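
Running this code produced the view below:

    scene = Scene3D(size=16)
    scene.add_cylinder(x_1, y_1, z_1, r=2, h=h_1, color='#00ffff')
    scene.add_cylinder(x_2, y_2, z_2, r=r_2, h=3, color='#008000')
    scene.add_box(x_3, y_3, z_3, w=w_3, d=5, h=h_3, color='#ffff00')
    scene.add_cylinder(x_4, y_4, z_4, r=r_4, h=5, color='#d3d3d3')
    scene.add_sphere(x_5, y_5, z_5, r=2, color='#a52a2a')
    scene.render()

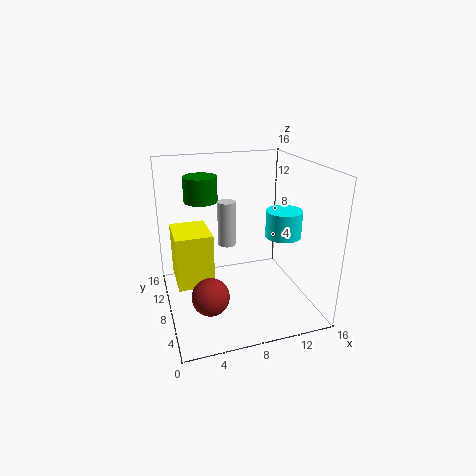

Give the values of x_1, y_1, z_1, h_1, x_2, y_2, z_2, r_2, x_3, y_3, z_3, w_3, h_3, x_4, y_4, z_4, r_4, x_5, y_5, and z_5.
x_1 = 13; y_1 = 7; z_1 = 8; h_1 = 3; x_2 = 5; y_2 = 13; z_2 = 11; r_2 = 2; x_3 = 1; y_3 = 7; z_3 = 3; w_3 = 4; h_3 = 6; x_4 = 7; y_4 = 9; z_4 = 7; r_4 = 1; x_5 = 4; y_5 = 5; z_5 = 3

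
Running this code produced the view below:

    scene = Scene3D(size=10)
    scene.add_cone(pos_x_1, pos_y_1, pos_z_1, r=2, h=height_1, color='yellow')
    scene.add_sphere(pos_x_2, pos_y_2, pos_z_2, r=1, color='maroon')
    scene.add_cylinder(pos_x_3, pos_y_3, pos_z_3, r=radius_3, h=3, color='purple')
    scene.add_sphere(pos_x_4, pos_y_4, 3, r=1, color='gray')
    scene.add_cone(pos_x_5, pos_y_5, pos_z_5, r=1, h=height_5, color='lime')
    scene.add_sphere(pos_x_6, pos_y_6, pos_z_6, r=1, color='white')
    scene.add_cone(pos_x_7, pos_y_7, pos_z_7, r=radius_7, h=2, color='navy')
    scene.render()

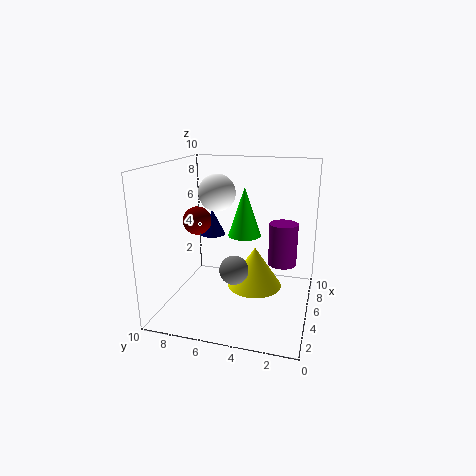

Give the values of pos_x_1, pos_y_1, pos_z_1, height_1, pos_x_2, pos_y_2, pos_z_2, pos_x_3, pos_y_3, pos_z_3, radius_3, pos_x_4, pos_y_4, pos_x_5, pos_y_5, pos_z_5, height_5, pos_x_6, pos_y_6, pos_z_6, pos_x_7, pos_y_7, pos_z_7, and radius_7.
pos_x_1 = 6, pos_y_1 = 4, pos_z_1 = 1, height_1 = 3, pos_x_2 = 5, pos_y_2 = 8, pos_z_2 = 6, pos_x_3 = 6, pos_y_3 = 2, pos_z_3 = 3, radius_3 = 1, pos_x_4 = 4, pos_y_4 = 5, pos_x_5 = 3, pos_y_5 = 4, pos_z_5 = 6, height_5 = 3, pos_x_6 = 1, pos_y_6 = 5, pos_z_6 = 9, pos_x_7 = 8, pos_y_7 = 8, pos_z_7 = 4, radius_7 = 1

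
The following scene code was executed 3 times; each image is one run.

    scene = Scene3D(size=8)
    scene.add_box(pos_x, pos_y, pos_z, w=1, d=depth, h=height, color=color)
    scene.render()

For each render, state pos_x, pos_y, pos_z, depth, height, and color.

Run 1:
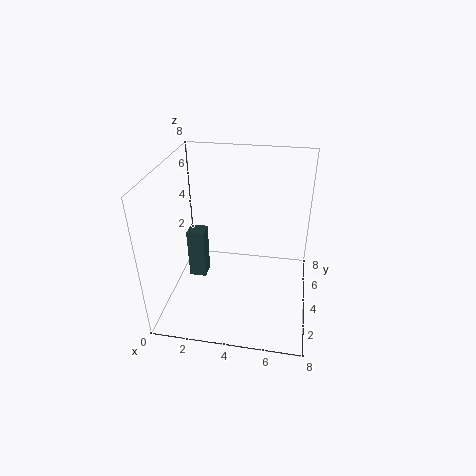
pos_x = 1
pos_y = 4
pos_z = 1
depth = 1
height = 3
color = 'darkslategray'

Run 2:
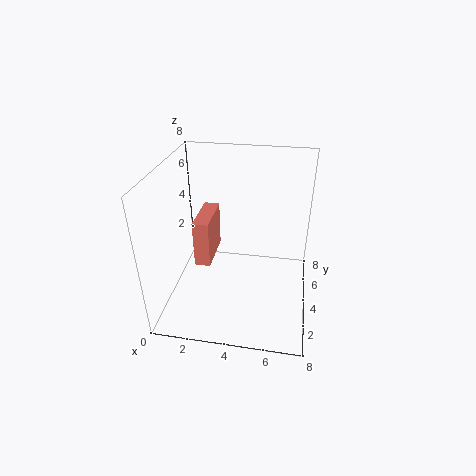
pos_x = 1
pos_y = 5
pos_z = 1
depth = 3
height = 3
color = 'salmon'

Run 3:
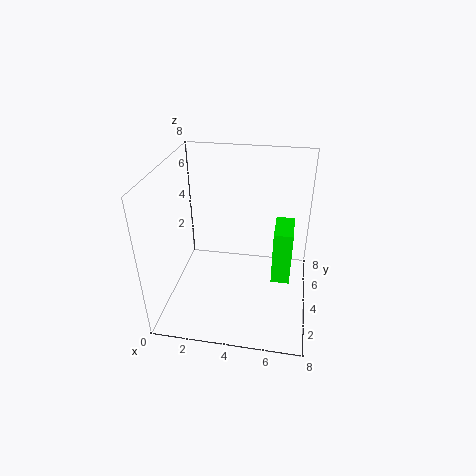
pos_x = 6
pos_y = 3
pos_z = 2
depth = 2
height = 3
color = 'lime'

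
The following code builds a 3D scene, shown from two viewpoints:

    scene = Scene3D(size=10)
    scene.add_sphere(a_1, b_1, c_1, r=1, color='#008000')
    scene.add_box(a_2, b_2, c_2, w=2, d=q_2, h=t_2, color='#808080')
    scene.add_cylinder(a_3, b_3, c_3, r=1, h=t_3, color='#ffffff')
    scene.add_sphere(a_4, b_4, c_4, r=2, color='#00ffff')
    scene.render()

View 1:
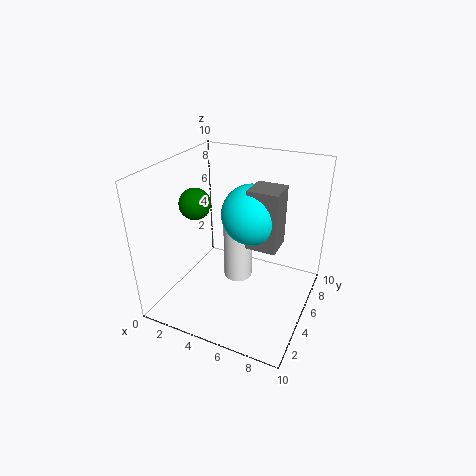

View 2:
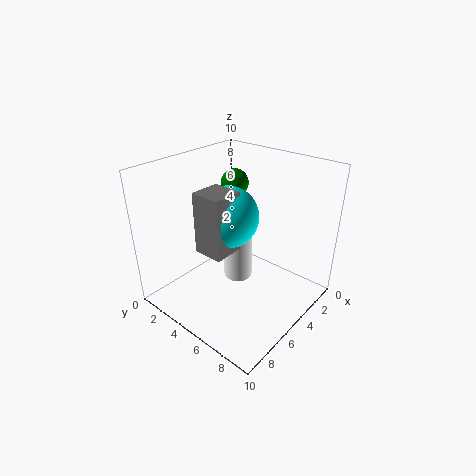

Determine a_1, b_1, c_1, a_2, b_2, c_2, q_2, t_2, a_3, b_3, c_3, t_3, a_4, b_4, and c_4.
a_1 = 3
b_1 = 3
c_1 = 8
a_2 = 6
b_2 = 4
c_2 = 5
q_2 = 2
t_2 = 4
a_3 = 5
b_3 = 5
c_3 = 2
t_3 = 4
a_4 = 6
b_4 = 5
c_4 = 7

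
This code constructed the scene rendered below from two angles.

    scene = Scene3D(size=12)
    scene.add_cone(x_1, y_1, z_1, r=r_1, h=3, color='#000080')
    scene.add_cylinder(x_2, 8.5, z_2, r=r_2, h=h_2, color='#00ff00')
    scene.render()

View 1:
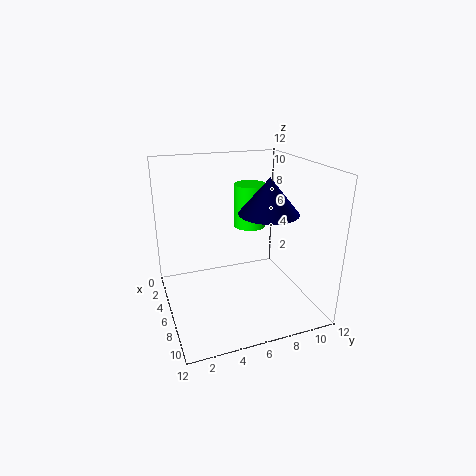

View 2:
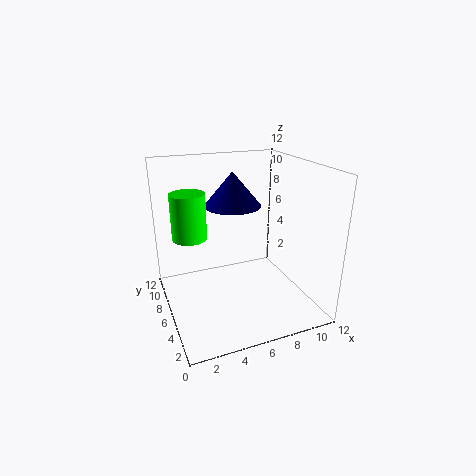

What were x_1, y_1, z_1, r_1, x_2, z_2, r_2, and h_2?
x_1 = 6.5, y_1 = 8.5, z_1 = 8, r_1 = 2.5, x_2 = 2.5, z_2 = 5.5, r_2 = 1.5, h_2 = 4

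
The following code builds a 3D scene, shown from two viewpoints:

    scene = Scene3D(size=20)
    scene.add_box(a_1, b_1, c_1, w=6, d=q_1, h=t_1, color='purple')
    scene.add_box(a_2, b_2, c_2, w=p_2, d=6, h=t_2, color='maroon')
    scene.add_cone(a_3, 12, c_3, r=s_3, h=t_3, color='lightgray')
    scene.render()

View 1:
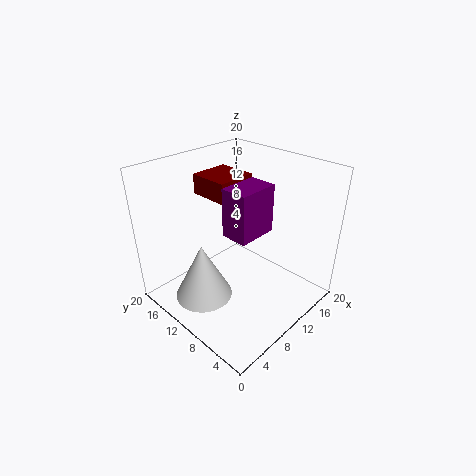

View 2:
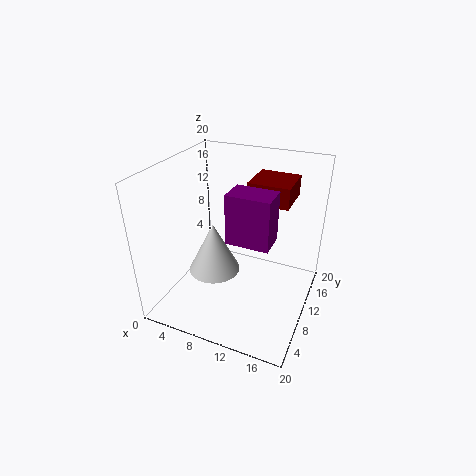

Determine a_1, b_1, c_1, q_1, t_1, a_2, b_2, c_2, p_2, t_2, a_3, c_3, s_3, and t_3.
a_1 = 9
b_1 = 8
c_1 = 10
q_1 = 4
t_1 = 7
a_2 = 10
b_2 = 13
c_2 = 14
p_2 = 6
t_2 = 3
a_3 = 5
c_3 = 2
s_3 = 4
t_3 = 8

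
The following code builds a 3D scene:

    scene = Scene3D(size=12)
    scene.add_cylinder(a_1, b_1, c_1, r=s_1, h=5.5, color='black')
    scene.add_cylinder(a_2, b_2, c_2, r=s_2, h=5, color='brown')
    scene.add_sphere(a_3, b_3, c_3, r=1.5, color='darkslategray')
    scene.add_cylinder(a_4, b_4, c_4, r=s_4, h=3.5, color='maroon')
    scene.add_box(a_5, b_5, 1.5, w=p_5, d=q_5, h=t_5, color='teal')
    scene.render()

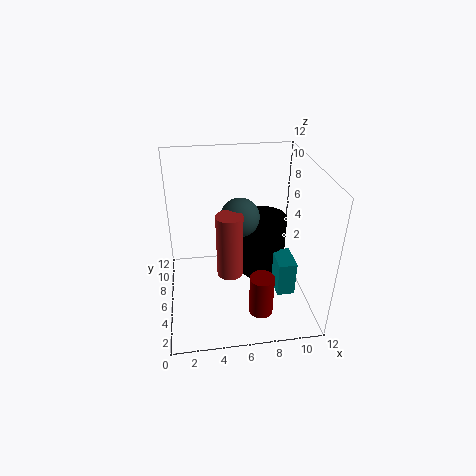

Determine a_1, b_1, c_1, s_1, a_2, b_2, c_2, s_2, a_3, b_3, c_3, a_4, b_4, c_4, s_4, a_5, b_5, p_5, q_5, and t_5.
a_1 = 8.5
b_1 = 7.5
c_1 = 1.5
s_1 = 2
a_2 = 5
b_2 = 3.5
c_2 = 4.5
s_2 = 1
a_3 = 6
b_3 = 5
c_3 = 8.5
a_4 = 7.5
b_4 = 3
c_4 = 0.5
s_4 = 1
a_5 = 9
b_5 = 3.5
p_5 = 1.5
q_5 = 2.5
t_5 = 3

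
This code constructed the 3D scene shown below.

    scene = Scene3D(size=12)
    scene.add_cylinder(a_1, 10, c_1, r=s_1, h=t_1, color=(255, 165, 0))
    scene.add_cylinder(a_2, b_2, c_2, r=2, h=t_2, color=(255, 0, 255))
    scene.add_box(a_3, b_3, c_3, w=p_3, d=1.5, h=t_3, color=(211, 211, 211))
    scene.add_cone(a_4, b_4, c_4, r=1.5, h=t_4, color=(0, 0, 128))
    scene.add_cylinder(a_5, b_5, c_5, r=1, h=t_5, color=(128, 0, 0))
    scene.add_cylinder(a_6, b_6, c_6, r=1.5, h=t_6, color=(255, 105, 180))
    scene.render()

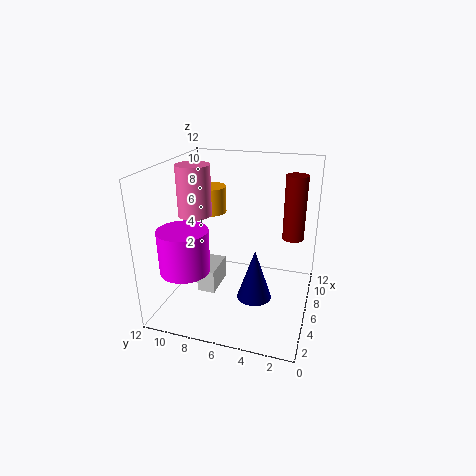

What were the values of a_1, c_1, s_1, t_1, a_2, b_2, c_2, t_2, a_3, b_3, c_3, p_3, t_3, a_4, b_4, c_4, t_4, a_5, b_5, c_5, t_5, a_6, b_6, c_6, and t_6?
a_1 = 10, c_1 = 6.5, s_1 = 1.5, t_1 = 2.5, a_2 = 3, b_2 = 9.5, c_2 = 4, t_2 = 3.5, a_3 = 4, b_3 = 7.5, c_3 = 1.5, p_3 = 3, t_3 = 2, a_4 = 6, b_4 = 4.5, c_4 = 0.5, t_4 = 4.5, a_5 = 10.5, b_5 = 2, c_5 = 4.5, t_5 = 6, a_6 = 7.5, b_6 = 10.5, c_6 = 7, t_6 = 4.5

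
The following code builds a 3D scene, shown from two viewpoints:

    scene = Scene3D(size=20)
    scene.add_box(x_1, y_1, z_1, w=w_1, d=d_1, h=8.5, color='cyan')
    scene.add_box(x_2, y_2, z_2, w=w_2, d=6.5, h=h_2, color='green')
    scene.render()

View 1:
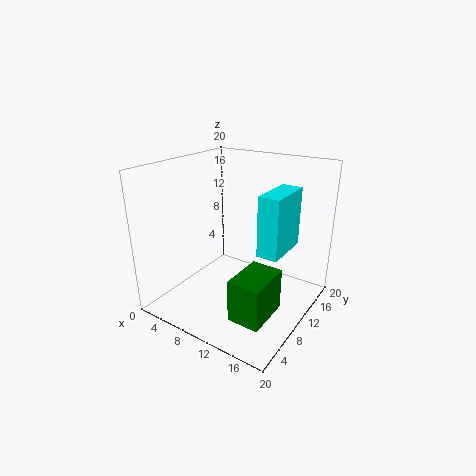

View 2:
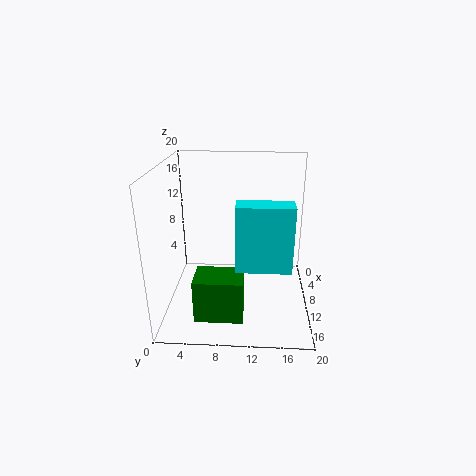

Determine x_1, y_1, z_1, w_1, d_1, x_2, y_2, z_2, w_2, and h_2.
x_1 = 13; y_1 = 10; z_1 = 8; w_1 = 3; d_1 = 7; x_2 = 12; y_2 = 4.5; z_2 = 0.5; w_2 = 4.5; h_2 = 6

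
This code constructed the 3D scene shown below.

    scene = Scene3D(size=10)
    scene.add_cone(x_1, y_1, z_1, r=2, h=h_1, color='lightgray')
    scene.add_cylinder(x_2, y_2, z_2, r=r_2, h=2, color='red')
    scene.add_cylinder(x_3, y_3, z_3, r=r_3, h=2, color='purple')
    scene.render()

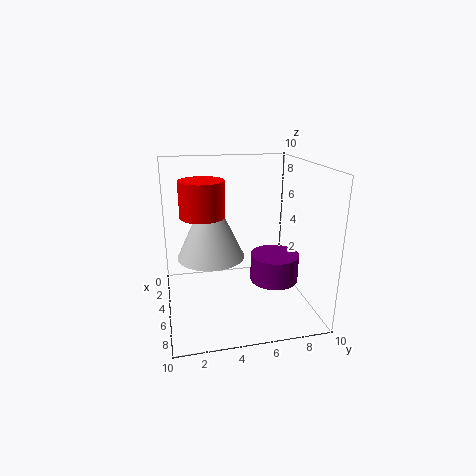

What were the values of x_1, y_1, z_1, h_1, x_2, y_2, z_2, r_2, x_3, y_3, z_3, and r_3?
x_1 = 7.5, y_1 = 2.75, z_1 = 5, h_1 = 4.25, x_2 = 8.25, y_2 = 2.25, z_2 = 7.75, r_2 = 1.25, x_3 = 5, y_3 = 7.75, z_3 = 1.5, r_3 = 1.75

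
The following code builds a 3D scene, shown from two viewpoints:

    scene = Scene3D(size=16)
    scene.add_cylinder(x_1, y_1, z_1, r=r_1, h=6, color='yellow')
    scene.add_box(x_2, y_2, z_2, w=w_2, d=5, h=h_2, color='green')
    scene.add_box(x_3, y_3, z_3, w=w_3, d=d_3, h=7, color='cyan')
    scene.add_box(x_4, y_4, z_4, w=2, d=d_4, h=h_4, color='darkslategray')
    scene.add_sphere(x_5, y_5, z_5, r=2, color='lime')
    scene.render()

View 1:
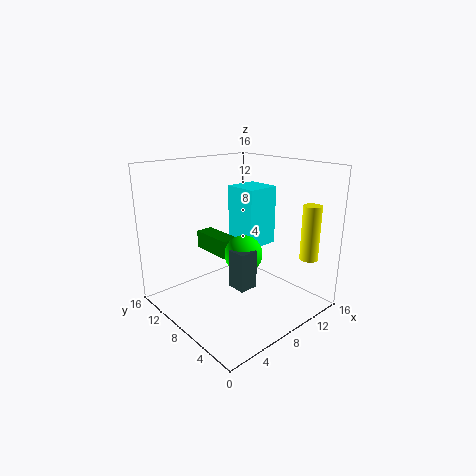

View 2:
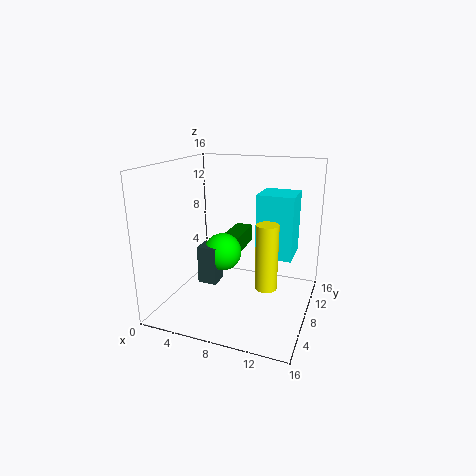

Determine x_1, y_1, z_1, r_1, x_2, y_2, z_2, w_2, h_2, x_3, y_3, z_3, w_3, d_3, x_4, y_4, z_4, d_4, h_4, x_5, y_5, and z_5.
x_1 = 13
y_1 = 2
z_1 = 6
r_1 = 1
x_2 = 6
y_2 = 8
z_2 = 6
w_2 = 2
h_2 = 2
x_3 = 10
y_3 = 8
z_3 = 6
w_3 = 4
d_3 = 4
x_4 = 5
y_4 = 4
z_4 = 4
d_4 = 2
h_4 = 4
x_5 = 7
y_5 = 6
z_5 = 7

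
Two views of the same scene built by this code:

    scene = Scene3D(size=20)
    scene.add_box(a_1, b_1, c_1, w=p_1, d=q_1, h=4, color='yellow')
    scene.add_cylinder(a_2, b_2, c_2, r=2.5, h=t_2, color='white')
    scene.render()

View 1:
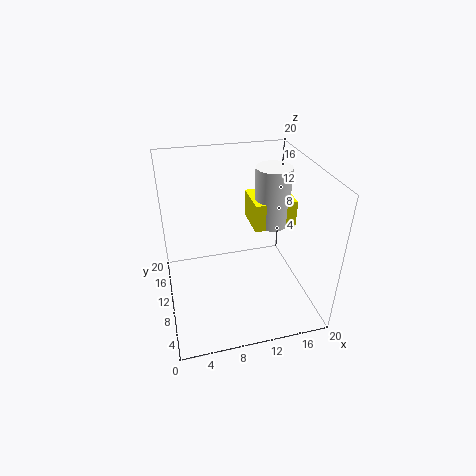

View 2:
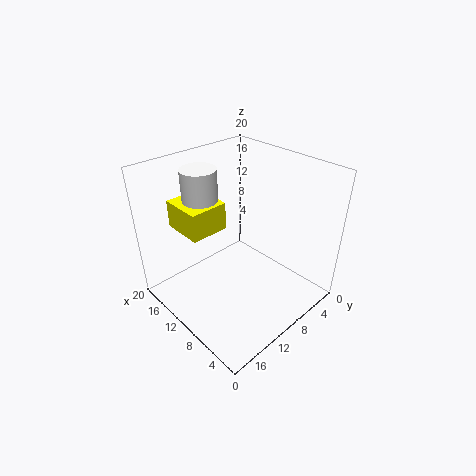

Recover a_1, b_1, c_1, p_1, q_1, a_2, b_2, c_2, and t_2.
a_1 = 12.5, b_1 = 10, c_1 = 10.5, p_1 = 6, q_1 = 5.5, a_2 = 15.5, b_2 = 12, c_2 = 10.5, t_2 = 8.5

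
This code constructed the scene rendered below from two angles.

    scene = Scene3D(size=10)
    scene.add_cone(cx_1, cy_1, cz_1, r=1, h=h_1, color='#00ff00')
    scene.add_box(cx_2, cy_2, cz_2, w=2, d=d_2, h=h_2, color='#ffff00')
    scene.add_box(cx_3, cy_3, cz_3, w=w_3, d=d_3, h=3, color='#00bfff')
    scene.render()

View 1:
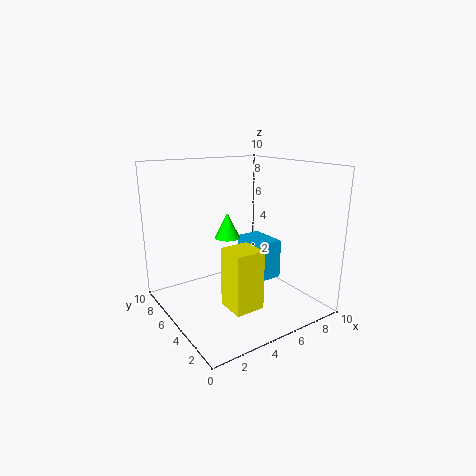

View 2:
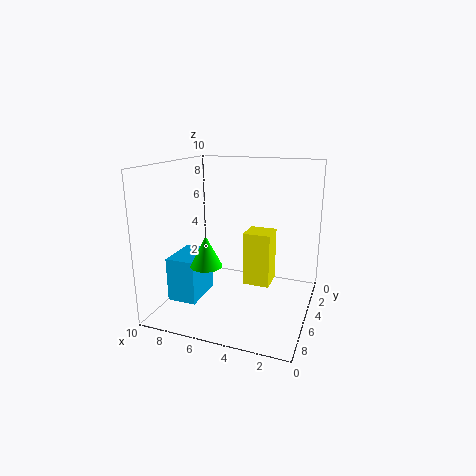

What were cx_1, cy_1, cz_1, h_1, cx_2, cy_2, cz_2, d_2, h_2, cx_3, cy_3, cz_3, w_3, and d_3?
cx_1 = 6, cy_1 = 8, cz_1 = 4, h_1 = 2, cx_2 = 3, cy_2 = 2, cz_2 = 1, d_2 = 2, h_2 = 4, cx_3 = 7, cy_3 = 5, cz_3 = 1, w_3 = 2, d_3 = 3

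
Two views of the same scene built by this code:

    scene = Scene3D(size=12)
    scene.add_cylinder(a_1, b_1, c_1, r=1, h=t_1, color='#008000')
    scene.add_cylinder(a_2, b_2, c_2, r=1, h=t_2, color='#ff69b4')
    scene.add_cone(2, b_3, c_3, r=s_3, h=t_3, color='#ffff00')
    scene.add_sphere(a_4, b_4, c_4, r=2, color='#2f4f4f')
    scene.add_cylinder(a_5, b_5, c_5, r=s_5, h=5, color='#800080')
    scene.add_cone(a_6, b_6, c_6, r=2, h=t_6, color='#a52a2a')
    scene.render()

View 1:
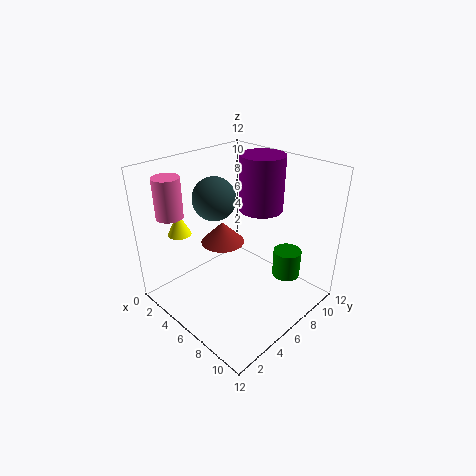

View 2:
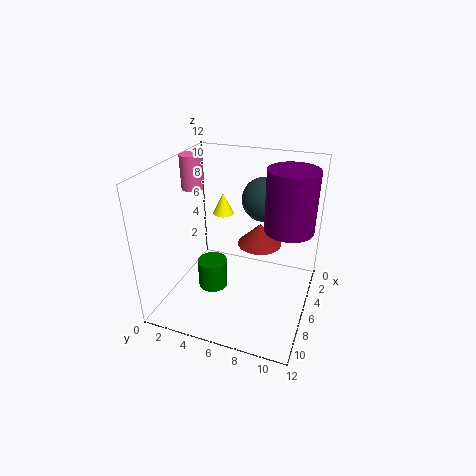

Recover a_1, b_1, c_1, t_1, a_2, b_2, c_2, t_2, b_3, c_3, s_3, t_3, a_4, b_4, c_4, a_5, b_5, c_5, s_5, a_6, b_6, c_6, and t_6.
a_1 = 11
b_1 = 6
c_1 = 5
t_1 = 2
a_2 = 4
b_2 = 1
c_2 = 9
t_2 = 3
b_3 = 3
c_3 = 6
s_3 = 1
t_3 = 2
a_4 = 2
b_4 = 7
c_4 = 8
a_5 = 5
b_5 = 10
c_5 = 7
s_5 = 2
a_6 = 3
b_6 = 7
c_6 = 4
t_6 = 2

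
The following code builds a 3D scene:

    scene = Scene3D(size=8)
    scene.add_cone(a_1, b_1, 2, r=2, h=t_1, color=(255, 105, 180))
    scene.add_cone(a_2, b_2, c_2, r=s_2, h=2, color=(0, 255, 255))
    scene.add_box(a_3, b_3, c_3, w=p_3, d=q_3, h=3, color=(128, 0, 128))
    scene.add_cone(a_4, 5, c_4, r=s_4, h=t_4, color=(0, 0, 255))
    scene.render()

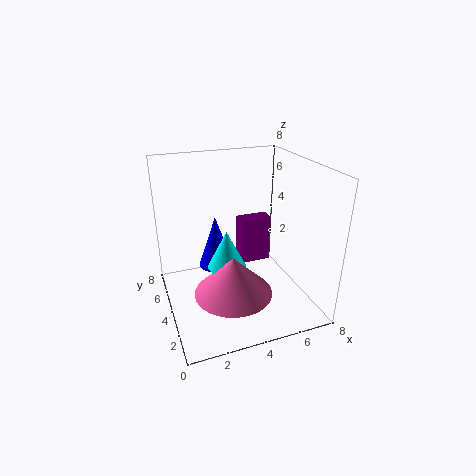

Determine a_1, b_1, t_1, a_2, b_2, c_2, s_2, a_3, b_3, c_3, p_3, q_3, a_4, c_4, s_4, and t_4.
a_1 = 3, b_1 = 2, t_1 = 2, a_2 = 3, b_2 = 3, c_2 = 3, s_2 = 1, a_3 = 5, b_3 = 6, c_3 = 1, p_3 = 2, q_3 = 1, a_4 = 3, c_4 = 2, s_4 = 1, t_4 = 3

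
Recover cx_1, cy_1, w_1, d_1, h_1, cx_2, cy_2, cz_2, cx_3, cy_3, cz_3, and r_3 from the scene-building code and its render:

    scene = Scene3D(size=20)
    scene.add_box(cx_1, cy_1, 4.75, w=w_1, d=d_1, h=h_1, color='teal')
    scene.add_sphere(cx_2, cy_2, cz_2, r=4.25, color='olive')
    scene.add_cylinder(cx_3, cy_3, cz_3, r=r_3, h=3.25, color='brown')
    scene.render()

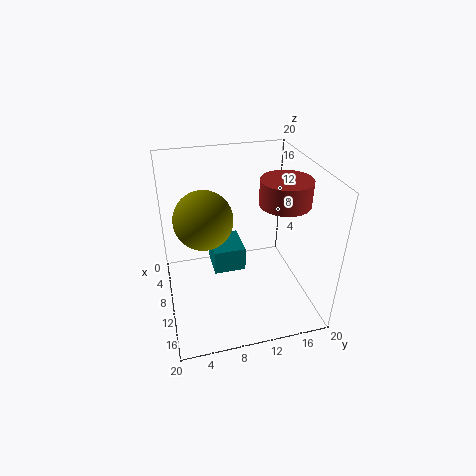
cx_1 = 5.25, cy_1 = 6.5, w_1 = 5.25, d_1 = 4.5, h_1 = 3.5, cx_2 = 7, cy_2 = 5.75, cz_2 = 11.75, cx_3 = 13, cy_3 = 15.25, cz_3 = 16, r_3 = 3.25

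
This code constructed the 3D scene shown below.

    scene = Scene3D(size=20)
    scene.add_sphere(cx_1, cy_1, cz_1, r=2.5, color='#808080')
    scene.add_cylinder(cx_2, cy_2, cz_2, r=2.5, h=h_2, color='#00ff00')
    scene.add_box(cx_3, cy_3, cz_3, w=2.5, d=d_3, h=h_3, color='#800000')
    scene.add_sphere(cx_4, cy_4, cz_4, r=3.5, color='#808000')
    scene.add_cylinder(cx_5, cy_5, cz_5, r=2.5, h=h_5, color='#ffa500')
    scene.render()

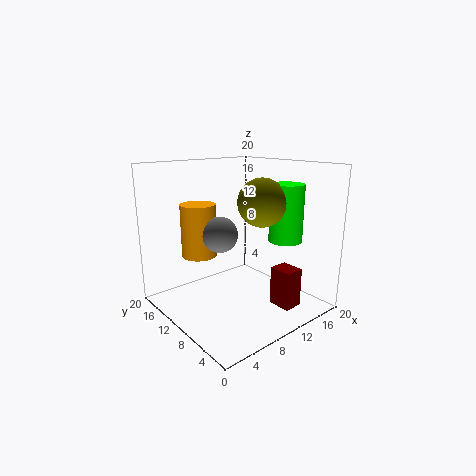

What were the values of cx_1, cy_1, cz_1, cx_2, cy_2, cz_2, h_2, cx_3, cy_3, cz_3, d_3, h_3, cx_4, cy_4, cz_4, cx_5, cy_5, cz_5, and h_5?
cx_1 = 8; cy_1 = 11.5; cz_1 = 10.5; cx_2 = 17.5; cy_2 = 8; cz_2 = 8.5; h_2 = 8.5; cx_3 = 10.5; cy_3 = 1; cz_3 = 2.5; d_3 = 3; h_3 = 5; cx_4 = 14; cy_4 = 9.5; cz_4 = 14.5; cx_5 = 6.5; cy_5 = 14.5; cz_5 = 7; h_5 = 7.5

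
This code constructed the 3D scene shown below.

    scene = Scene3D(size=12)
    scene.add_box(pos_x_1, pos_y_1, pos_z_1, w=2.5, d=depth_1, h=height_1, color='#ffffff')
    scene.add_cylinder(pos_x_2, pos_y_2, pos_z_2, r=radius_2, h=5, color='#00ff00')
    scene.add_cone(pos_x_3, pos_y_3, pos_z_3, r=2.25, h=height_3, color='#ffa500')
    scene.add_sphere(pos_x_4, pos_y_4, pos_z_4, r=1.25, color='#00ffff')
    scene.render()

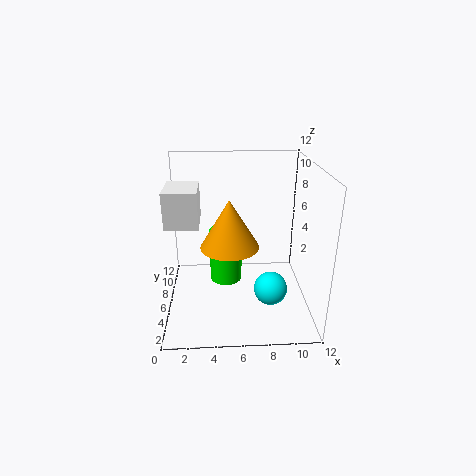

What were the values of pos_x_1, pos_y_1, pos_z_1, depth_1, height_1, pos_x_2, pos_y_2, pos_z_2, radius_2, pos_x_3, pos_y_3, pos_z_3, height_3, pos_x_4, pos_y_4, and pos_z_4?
pos_x_1 = 0.5, pos_y_1 = 3.25, pos_z_1 = 8, depth_1 = 3.25, height_1 = 2.75, pos_x_2 = 5, pos_y_2 = 8.75, pos_z_2 = 0.5, radius_2 = 1.5, pos_x_3 = 5.25, pos_y_3 = 4, pos_z_3 = 6.25, height_3 = 3.75, pos_x_4 = 8.25, pos_y_4 = 2.25, pos_z_4 = 3.5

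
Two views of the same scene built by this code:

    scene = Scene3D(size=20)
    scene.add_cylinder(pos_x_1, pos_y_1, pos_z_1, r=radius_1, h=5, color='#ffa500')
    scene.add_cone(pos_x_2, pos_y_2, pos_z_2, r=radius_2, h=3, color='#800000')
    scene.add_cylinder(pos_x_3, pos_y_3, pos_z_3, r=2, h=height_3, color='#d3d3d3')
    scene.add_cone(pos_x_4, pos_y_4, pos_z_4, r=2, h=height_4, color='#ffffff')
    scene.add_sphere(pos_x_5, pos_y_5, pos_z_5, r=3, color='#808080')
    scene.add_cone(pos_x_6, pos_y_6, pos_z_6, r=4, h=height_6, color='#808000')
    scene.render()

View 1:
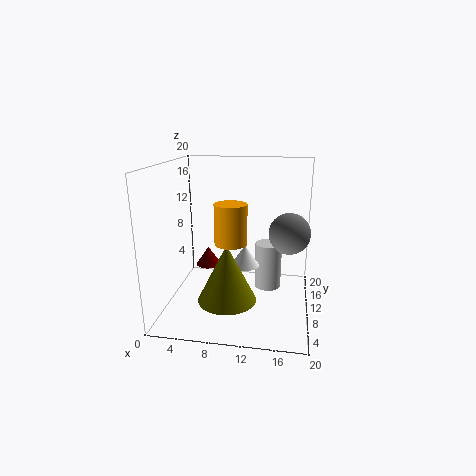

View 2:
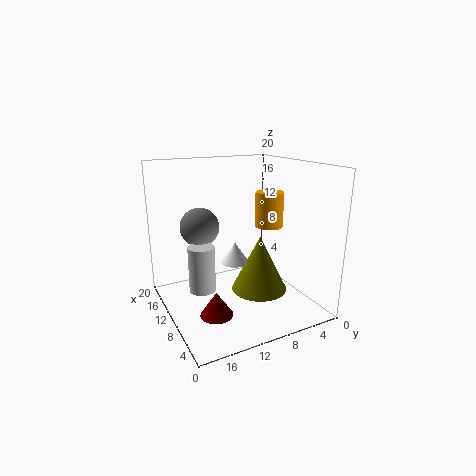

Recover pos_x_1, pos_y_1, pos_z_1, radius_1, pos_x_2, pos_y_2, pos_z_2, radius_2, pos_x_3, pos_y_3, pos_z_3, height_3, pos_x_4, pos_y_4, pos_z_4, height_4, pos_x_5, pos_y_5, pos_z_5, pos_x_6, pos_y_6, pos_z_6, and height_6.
pos_x_1 = 10, pos_y_1 = 5, pos_z_1 = 11, radius_1 = 2, pos_x_2 = 4, pos_y_2 = 16, pos_z_2 = 3, radius_2 = 2, pos_x_3 = 14, pos_y_3 = 14, pos_z_3 = 1, height_3 = 7, pos_x_4 = 11, pos_y_4 = 10, pos_z_4 = 6, height_4 = 3, pos_x_5 = 17, pos_y_5 = 13, pos_z_5 = 10, pos_x_6 = 9, pos_y_6 = 7, pos_z_6 = 2, height_6 = 8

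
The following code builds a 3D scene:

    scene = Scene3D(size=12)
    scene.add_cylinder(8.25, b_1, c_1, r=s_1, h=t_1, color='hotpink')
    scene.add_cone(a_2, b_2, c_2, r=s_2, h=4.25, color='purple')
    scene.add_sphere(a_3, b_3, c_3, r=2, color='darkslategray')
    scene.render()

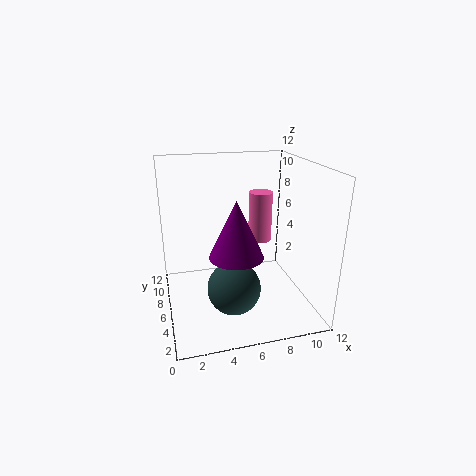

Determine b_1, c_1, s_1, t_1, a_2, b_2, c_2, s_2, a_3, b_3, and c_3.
b_1 = 7; c_1 = 5.25; s_1 = 1; t_1 = 4.25; a_2 = 5; b_2 = 2.75; c_2 = 6; s_2 = 2; a_3 = 4.75; b_3 = 2.5; c_3 = 3.5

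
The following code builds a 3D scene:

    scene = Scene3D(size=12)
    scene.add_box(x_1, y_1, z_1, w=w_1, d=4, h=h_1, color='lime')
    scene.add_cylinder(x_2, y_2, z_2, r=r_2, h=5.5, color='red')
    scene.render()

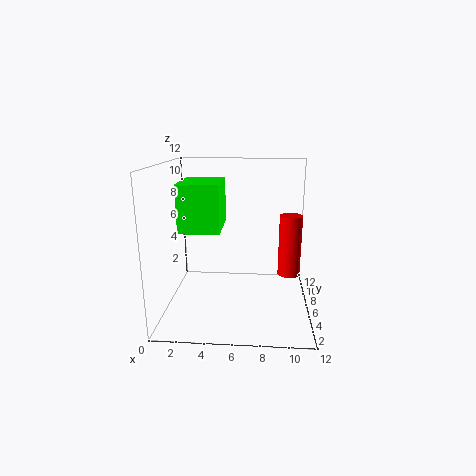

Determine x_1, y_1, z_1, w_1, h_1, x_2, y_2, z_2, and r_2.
x_1 = 2, y_1 = 2, z_1 = 7.5, w_1 = 3, h_1 = 3.5, x_2 = 10.5, y_2 = 8, z_2 = 2, r_2 = 1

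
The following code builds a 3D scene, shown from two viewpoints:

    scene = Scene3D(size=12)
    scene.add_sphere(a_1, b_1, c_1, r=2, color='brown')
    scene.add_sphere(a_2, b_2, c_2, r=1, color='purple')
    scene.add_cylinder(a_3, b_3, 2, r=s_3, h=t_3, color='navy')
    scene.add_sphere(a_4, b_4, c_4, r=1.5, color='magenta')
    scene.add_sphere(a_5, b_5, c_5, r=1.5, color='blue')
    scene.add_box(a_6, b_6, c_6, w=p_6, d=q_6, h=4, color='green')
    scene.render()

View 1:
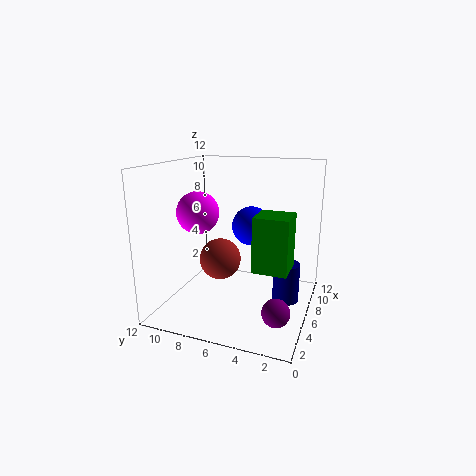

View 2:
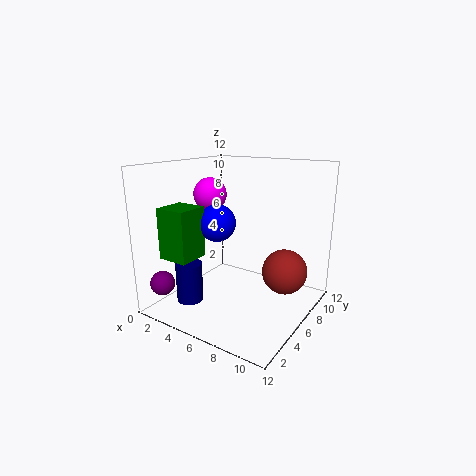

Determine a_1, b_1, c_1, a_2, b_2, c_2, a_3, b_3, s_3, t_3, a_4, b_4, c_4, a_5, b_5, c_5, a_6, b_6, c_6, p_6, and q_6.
a_1 = 9; b_1 = 9; c_1 = 2.5; a_2 = 1.5; b_2 = 1.5; c_2 = 2.5; a_3 = 4.5; b_3 = 1.5; s_3 = 1; t_3 = 3; a_4 = 2; b_4 = 7.5; c_4 = 9; a_5 = 5; b_5 = 4.5; c_5 = 7.5; a_6 = 2; b_6 = 1; c_6 = 5; p_6 = 2.5; q_6 = 2.5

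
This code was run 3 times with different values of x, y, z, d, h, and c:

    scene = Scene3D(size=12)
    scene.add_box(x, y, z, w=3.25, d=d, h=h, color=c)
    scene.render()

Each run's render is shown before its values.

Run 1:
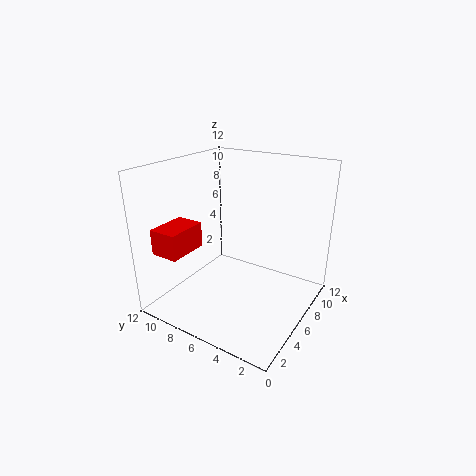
x = 0.5, y = 8, z = 5.75, d = 2.25, h = 2, c = 'red'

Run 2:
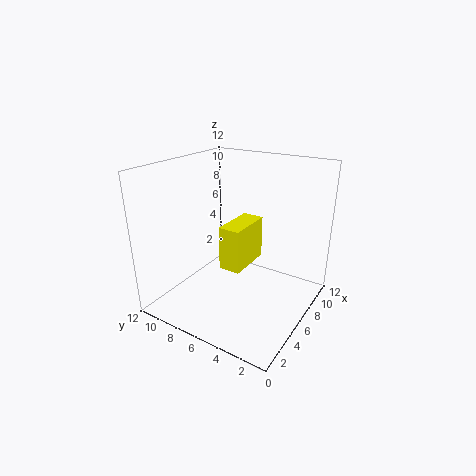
x = 1.25, y = 3, z = 6, d = 1.5, h = 3, c = 'yellow'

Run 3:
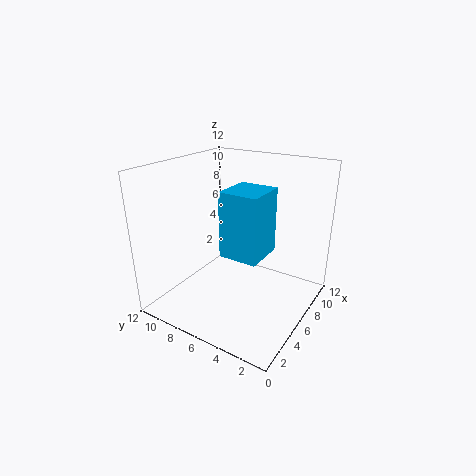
x = 3, y = 2.75, z = 5.75, d = 3, h = 5, c = 'deepskyblue'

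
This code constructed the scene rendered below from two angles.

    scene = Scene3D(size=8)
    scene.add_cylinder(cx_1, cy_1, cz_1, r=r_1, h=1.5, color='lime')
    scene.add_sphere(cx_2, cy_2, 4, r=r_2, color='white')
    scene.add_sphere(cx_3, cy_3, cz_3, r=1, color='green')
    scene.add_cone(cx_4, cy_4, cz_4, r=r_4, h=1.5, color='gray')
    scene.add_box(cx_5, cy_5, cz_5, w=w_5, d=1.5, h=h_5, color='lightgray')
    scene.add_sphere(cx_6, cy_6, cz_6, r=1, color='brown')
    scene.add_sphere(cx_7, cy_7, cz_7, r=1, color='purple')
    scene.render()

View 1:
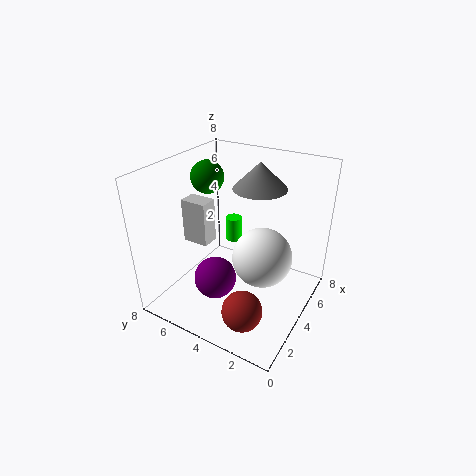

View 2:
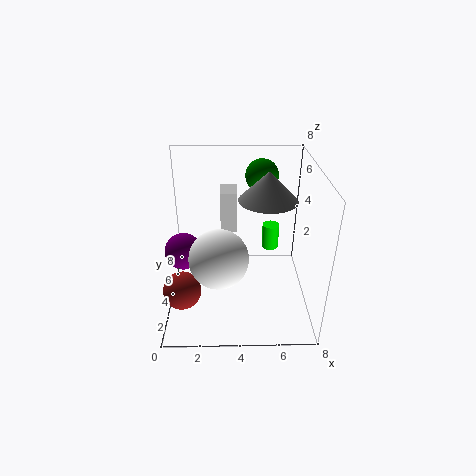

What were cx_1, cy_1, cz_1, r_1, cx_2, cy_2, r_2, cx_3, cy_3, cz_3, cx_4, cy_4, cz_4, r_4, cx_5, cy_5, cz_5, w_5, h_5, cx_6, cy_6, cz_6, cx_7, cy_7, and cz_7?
cx_1 = 6, cy_1 = 5.5, cz_1 = 2.5, r_1 = 0.5, cx_2 = 3, cy_2 = 2, r_2 = 1.5, cx_3 = 5.5, cy_3 = 7, cz_3 = 6.5, cx_4 = 5.5, cy_4 = 3.5, cz_4 = 6.5, r_4 = 1.5, cx_5 = 3, cy_5 = 5.5, cz_5 = 3.5, w_5 = 1, h_5 = 2.5, cx_6 = 1, cy_6 = 2, cz_6 = 2, cx_7 = 1, cy_7 = 3.5, cz_7 = 3.5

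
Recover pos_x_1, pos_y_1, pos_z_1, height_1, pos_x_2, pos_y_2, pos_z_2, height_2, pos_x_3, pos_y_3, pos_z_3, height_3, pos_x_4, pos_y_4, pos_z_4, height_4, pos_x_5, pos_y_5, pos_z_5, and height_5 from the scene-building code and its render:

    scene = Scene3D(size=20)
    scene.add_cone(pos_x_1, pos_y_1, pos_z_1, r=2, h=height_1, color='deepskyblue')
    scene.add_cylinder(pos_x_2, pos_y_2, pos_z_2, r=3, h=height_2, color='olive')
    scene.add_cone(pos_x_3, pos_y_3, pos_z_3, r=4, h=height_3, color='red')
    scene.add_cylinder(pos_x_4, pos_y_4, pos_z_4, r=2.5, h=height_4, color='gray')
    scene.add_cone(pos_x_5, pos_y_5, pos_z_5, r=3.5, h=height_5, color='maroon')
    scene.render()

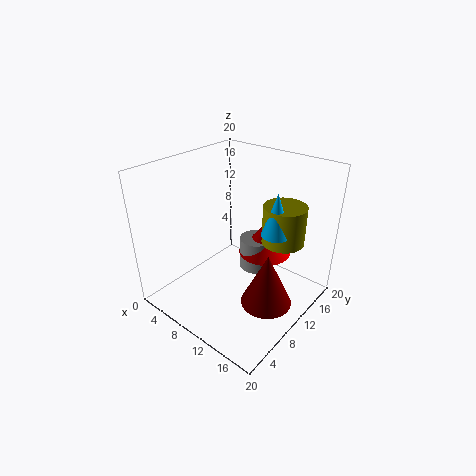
pos_x_1 = 14.5, pos_y_1 = 12.5, pos_z_1 = 11, height_1 = 6, pos_x_2 = 14.5, pos_y_2 = 14.5, pos_z_2 = 9, height_2 = 5.5, pos_x_3 = 10.5, pos_y_3 = 16, pos_z_3 = 5, height_3 = 5, pos_x_4 = 9.5, pos_y_4 = 15, pos_z_4 = 2.5, height_4 = 5, pos_x_5 = 15.5, pos_y_5 = 9.5, pos_z_5 = 2, height_5 = 7.5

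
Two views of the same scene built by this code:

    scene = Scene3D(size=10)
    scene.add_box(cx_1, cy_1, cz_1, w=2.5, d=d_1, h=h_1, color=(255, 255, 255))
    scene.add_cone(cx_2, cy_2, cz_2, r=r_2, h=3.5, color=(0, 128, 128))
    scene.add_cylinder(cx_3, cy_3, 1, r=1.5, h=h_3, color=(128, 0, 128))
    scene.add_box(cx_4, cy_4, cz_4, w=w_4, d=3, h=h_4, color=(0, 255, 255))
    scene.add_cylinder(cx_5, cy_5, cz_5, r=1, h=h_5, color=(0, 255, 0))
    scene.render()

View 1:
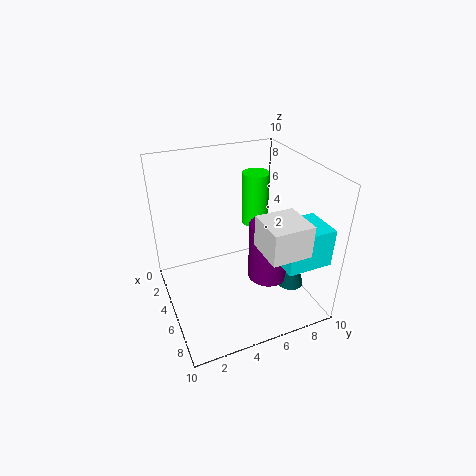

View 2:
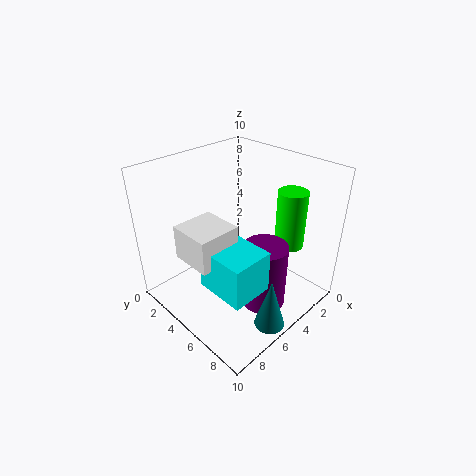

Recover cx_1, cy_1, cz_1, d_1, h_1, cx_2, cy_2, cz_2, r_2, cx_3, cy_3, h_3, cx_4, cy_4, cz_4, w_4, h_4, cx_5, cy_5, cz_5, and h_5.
cx_1 = 7.5; cy_1 = 5; cz_1 = 6; d_1 = 2.5; h_1 = 2; cx_2 = 6; cy_2 = 9; cz_2 = 0.5; r_2 = 1; cx_3 = 5; cy_3 = 7.5; h_3 = 4.5; cx_4 = 7; cy_4 = 6.5; cz_4 = 4.5; w_4 = 2.5; h_4 = 2.5; cx_5 = 2.5; cy_5 = 7.5; cz_5 = 4.5; h_5 = 4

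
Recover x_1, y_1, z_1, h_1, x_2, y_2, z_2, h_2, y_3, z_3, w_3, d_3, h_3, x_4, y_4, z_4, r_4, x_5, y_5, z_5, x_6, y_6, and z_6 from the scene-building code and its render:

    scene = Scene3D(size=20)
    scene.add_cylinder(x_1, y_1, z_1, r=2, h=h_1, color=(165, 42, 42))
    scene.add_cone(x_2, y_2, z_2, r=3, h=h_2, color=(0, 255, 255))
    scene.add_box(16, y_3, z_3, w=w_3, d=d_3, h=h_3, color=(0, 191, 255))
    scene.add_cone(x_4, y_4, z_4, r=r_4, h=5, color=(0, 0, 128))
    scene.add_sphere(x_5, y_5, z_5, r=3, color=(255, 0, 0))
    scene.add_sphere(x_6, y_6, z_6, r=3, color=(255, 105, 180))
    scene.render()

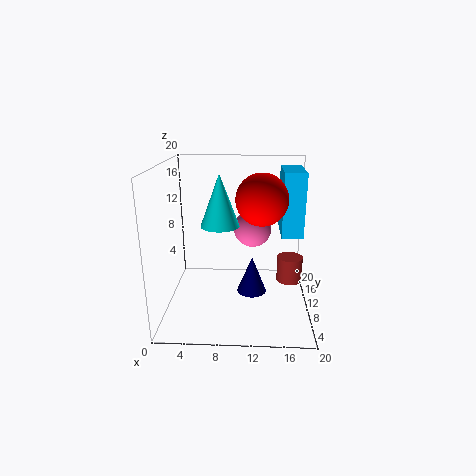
x_1 = 18, y_1 = 15, z_1 = 1, h_1 = 4, x_2 = 7, y_2 = 15, z_2 = 10, h_2 = 8, y_3 = 10, z_3 = 10, w_3 = 3, d_3 = 7, h_3 = 9, x_4 = 12, y_4 = 8, z_4 = 3, r_4 = 2, x_5 = 13, y_5 = 4, z_5 = 17, x_6 = 12, y_6 = 17, z_6 = 9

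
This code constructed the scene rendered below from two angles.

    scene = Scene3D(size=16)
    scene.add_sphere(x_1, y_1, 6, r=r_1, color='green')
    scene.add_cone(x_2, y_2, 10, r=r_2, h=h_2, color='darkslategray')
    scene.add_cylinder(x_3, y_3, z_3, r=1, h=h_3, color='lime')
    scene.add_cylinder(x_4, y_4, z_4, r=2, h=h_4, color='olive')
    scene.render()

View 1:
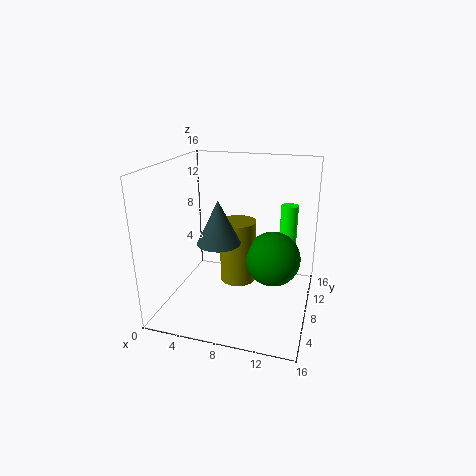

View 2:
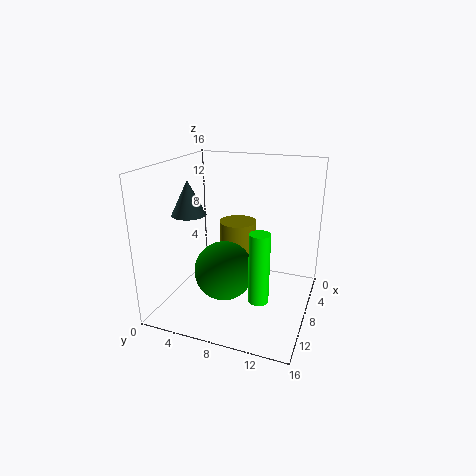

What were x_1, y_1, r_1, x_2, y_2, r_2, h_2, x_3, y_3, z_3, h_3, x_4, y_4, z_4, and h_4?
x_1 = 12; y_1 = 8; r_1 = 3; x_2 = 8; y_2 = 2; r_2 = 2; h_2 = 4; x_3 = 13; y_3 = 12; z_3 = 4; h_3 = 7; x_4 = 8; y_4 = 8; z_4 = 3; h_4 = 7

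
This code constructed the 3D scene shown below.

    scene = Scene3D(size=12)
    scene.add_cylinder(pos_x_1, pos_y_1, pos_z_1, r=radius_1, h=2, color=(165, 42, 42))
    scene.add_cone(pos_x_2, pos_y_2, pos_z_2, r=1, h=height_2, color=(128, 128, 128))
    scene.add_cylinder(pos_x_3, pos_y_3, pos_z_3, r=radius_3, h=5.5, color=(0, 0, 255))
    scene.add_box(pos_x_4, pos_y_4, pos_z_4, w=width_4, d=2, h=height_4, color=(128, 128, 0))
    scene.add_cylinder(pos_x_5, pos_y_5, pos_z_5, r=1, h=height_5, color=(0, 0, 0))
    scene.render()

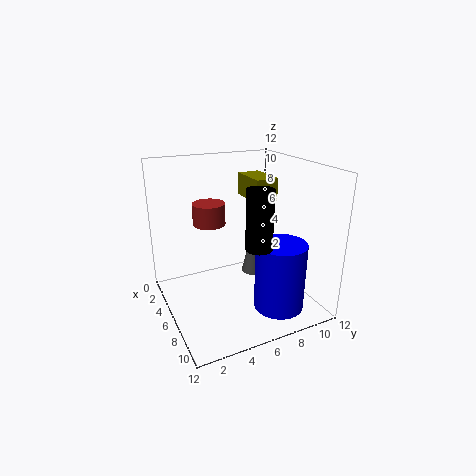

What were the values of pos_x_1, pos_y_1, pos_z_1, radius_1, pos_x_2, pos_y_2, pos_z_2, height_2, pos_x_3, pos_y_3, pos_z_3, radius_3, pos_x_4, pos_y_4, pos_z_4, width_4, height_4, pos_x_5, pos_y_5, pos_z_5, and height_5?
pos_x_1 = 2, pos_y_1 = 5, pos_z_1 = 6, radius_1 = 1.5, pos_x_2 = 5, pos_y_2 = 8, pos_z_2 = 2, height_2 = 4.5, pos_x_3 = 9.5, pos_y_3 = 8, pos_z_3 = 1, radius_3 = 2, pos_x_4 = 2, pos_y_4 = 8, pos_z_4 = 8.5, width_4 = 3.5, height_4 = 2, pos_x_5 = 9.5, pos_y_5 = 6, pos_z_5 = 6.5, height_5 = 4.5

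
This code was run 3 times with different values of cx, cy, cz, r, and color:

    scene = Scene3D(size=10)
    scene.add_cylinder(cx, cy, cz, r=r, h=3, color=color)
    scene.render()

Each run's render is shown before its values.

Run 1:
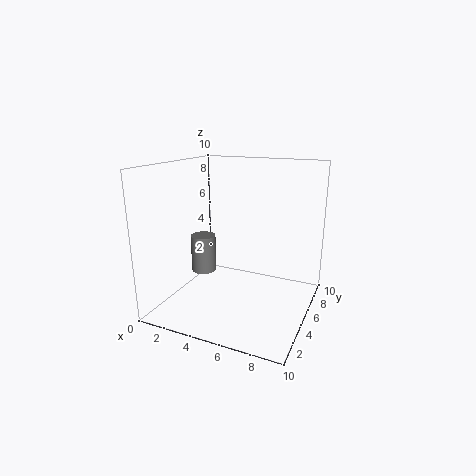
cx = 1, cy = 7, cz = 1, r = 1, color = 'gray'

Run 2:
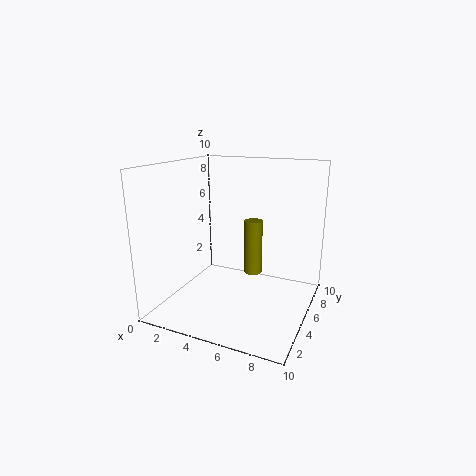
cx = 7.5, cy = 1.5, cz = 4.5, r = 0.5, color = 'olive'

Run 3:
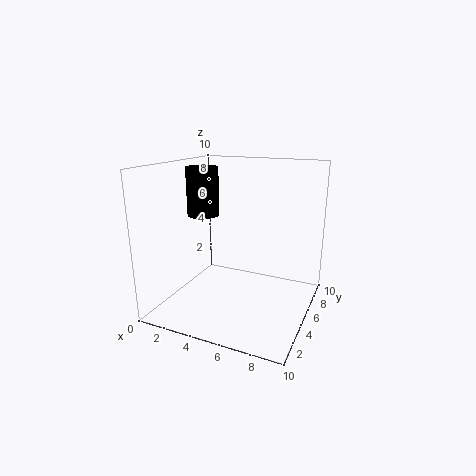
cx = 3.5, cy = 3, cz = 7, r = 1, color = 'black'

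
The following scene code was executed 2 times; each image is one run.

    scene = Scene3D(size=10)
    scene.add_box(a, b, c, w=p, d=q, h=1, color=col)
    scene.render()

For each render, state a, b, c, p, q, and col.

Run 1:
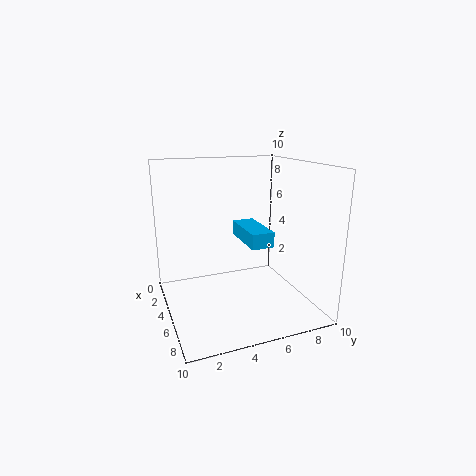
a = 4
b = 5
c = 5
p = 3.5
q = 1.5
col = 'deepskyblue'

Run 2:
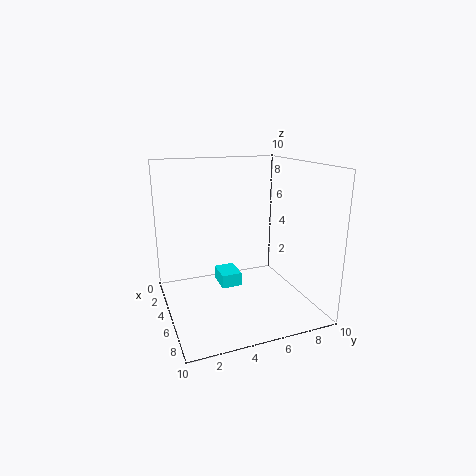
a = 2.5
b = 4
c = 1
p = 2
q = 1.5
col = 'cyan'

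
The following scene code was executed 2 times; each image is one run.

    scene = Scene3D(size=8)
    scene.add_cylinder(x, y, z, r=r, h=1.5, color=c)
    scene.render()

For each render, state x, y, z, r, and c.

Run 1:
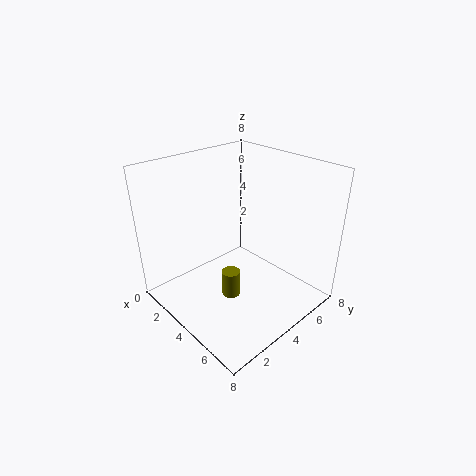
x = 4.5, y = 3, z = 1, r = 0.5, c = 'olive'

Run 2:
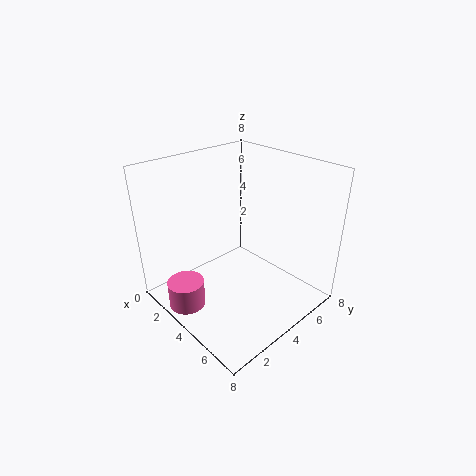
x = 3, y = 1, z = 0.5, r = 1, c = 'hotpink'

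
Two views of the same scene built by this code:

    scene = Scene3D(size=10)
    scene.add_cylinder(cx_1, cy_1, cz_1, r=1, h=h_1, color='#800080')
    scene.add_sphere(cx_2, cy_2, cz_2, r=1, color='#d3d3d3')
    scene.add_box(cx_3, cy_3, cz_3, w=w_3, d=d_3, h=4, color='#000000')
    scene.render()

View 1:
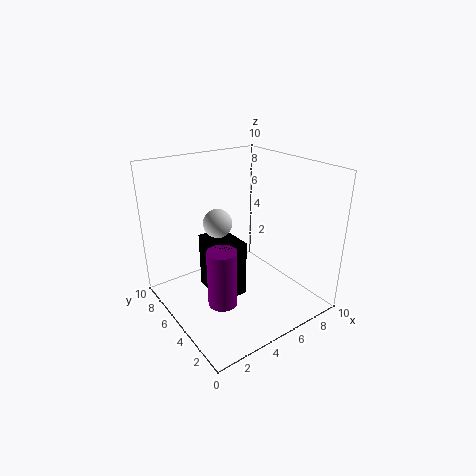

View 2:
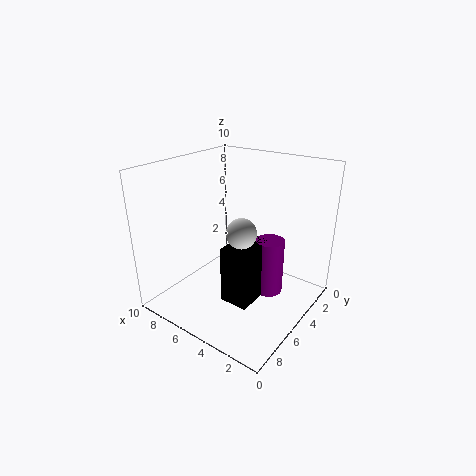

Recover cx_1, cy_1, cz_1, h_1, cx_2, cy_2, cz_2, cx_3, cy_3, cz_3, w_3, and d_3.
cx_1 = 3
cy_1 = 4
cz_1 = 1
h_1 = 4
cx_2 = 4
cy_2 = 6
cz_2 = 6
cx_3 = 3
cy_3 = 4
cz_3 = 1
w_3 = 2
d_3 = 3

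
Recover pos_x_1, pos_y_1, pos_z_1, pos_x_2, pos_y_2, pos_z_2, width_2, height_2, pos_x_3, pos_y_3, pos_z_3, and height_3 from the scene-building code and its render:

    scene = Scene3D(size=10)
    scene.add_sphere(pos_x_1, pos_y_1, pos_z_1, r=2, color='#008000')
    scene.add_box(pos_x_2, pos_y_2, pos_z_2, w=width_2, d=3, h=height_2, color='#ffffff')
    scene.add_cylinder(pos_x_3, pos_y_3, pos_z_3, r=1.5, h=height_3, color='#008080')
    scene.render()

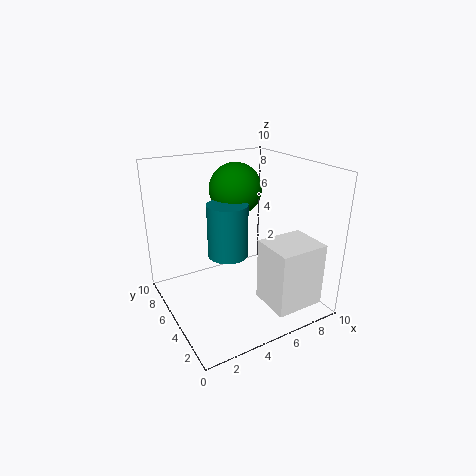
pos_x_1 = 6.5
pos_y_1 = 8
pos_z_1 = 7.5
pos_x_2 = 6
pos_y_2 = 1
pos_z_2 = 0.5
width_2 = 3.5
height_2 = 4.5
pos_x_3 = 5
pos_y_3 = 6.5
pos_z_3 = 3
height_3 = 4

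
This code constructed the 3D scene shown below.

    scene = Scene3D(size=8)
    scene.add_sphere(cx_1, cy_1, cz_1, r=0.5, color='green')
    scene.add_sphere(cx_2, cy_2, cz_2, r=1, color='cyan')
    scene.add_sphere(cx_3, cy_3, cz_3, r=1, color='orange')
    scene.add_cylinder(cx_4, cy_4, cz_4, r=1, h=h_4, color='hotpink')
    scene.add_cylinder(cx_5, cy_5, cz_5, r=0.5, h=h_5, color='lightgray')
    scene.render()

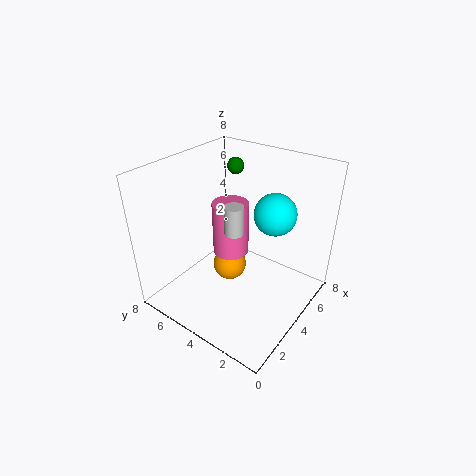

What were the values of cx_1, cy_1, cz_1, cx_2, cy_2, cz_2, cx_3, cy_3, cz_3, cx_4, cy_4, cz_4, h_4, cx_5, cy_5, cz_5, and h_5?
cx_1 = 6.5
cy_1 = 6
cz_1 = 7
cx_2 = 3.5
cy_2 = 1.5
cz_2 = 6.5
cx_3 = 4.5
cy_3 = 5
cz_3 = 1.5
cx_4 = 4
cy_4 = 4.5
cz_4 = 3
h_4 = 3
cx_5 = 3
cy_5 = 3.5
cz_5 = 5
h_5 = 1.5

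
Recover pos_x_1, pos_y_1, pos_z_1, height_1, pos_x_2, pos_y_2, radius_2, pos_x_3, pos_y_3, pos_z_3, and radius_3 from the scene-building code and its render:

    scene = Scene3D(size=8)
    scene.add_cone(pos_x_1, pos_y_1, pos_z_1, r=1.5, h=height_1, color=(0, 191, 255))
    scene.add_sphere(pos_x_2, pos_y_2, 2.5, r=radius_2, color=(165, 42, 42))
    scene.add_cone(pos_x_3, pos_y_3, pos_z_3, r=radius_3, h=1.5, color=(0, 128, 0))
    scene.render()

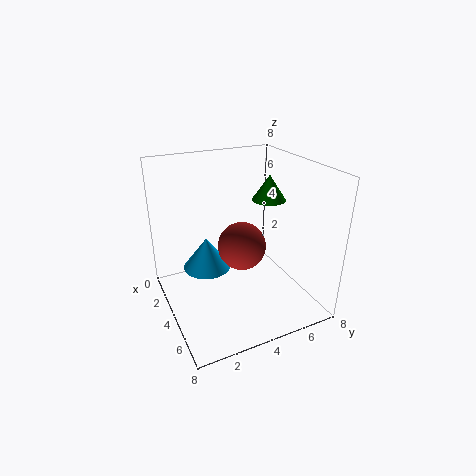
pos_x_1 = 1.5; pos_y_1 = 3; pos_z_1 = 1; height_1 = 2; pos_x_2 = 2.5; pos_y_2 = 5; radius_2 = 1.5; pos_x_3 = 3; pos_y_3 = 6.5; pos_z_3 = 5.5; radius_3 = 1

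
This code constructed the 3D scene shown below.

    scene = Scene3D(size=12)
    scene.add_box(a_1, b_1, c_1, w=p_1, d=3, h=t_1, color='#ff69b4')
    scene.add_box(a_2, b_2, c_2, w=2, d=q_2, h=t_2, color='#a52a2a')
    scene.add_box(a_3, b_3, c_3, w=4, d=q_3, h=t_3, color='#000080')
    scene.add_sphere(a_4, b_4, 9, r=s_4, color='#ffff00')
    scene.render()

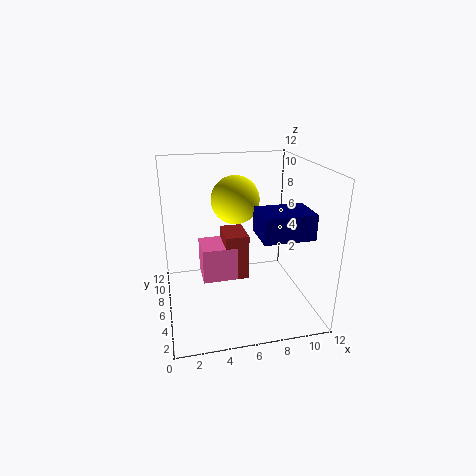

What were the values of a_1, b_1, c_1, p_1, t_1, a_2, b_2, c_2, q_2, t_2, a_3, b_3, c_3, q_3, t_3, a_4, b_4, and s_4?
a_1 = 3; b_1 = 6; c_1 = 2; p_1 = 3; t_1 = 3; a_2 = 5; b_2 = 6; c_2 = 2; q_2 = 3; t_2 = 4; a_3 = 7; b_3 = 2; c_3 = 7; q_3 = 3; t_3 = 2; a_4 = 6; b_4 = 7; s_4 = 2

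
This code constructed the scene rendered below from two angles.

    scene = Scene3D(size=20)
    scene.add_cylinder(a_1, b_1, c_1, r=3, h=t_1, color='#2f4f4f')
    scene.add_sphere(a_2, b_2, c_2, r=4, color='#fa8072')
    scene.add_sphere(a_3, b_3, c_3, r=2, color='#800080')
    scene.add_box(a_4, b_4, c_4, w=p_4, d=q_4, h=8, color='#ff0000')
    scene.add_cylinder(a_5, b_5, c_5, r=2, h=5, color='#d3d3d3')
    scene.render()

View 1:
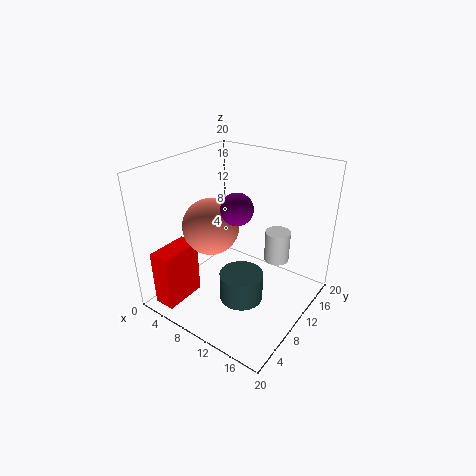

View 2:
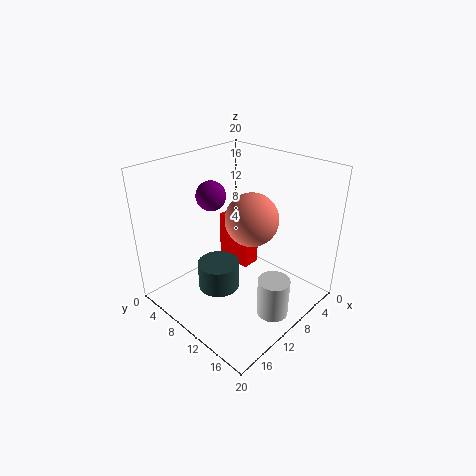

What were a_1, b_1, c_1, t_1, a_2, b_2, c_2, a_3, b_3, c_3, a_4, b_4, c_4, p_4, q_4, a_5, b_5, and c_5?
a_1 = 12, b_1 = 8, c_1 = 2, t_1 = 4, a_2 = 6, b_2 = 9, c_2 = 11, a_3 = 12, b_3 = 7, c_3 = 16, a_4 = 2, b_4 = 1, c_4 = 1, p_4 = 3, q_4 = 6, a_5 = 12, b_5 = 18, c_5 = 3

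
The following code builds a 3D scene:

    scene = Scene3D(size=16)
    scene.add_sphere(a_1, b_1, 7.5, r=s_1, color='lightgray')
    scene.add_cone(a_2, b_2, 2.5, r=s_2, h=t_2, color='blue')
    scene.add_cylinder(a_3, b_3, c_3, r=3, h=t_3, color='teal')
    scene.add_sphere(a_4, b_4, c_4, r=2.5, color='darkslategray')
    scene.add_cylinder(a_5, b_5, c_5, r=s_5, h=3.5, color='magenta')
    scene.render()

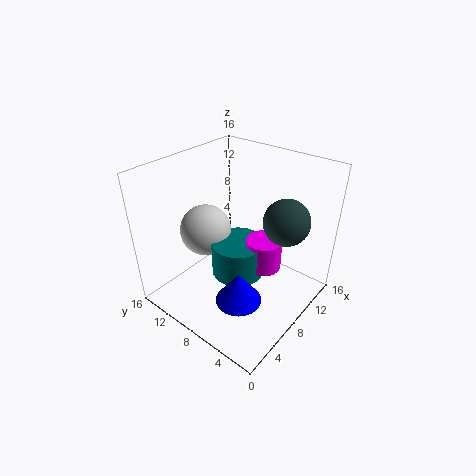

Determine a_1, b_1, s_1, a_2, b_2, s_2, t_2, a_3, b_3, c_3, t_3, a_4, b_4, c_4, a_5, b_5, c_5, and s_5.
a_1 = 7.5; b_1 = 12.5; s_1 = 3; a_2 = 5; b_2 = 5.5; s_2 = 2.5; t_2 = 3.5; a_3 = 8; b_3 = 8; c_3 = 3.5; t_3 = 4; a_4 = 10.5; b_4 = 3.5; c_4 = 10.5; a_5 = 9.5; b_5 = 5.5; c_5 = 4.5; s_5 = 2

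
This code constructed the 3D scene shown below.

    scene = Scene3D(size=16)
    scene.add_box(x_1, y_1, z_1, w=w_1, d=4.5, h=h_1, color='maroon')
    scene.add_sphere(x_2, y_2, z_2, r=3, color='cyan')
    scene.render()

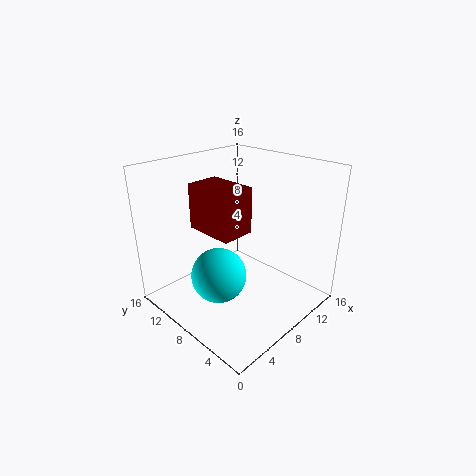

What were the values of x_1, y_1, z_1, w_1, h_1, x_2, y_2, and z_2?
x_1 = 1, y_1 = 2.5, z_1 = 12, w_1 = 3, h_1 = 4, x_2 = 5, y_2 = 8, z_2 = 4.5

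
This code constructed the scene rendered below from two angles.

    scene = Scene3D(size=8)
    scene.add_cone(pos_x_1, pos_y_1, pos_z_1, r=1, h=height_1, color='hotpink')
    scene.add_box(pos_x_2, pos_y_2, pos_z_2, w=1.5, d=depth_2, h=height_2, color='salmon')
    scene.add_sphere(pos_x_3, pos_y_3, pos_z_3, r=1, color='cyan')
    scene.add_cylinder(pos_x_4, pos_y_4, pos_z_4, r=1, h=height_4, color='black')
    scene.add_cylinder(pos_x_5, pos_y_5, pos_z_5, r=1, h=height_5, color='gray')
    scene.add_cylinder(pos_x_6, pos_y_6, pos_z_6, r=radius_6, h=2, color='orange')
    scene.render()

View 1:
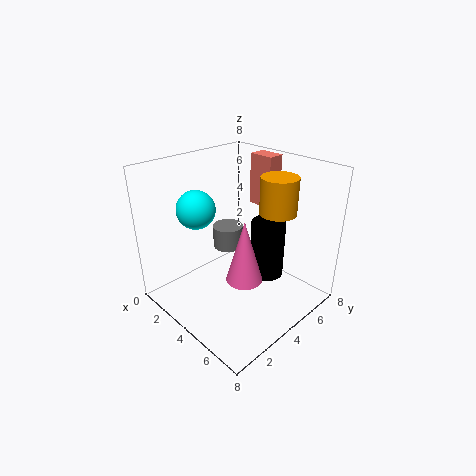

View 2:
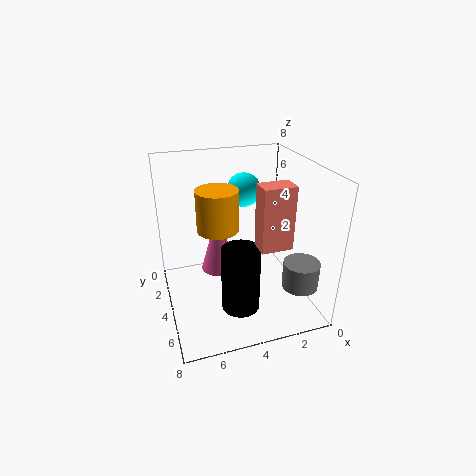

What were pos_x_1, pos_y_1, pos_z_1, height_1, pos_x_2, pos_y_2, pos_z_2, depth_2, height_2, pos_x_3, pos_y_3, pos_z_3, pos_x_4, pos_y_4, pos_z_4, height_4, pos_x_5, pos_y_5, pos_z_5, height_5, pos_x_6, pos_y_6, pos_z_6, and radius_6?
pos_x_1 = 5, pos_y_1 = 3.5, pos_z_1 = 2, height_1 = 3.5, pos_x_2 = 2.5, pos_y_2 = 6.5, pos_z_2 = 5, depth_2 = 1, height_2 = 3, pos_x_3 = 3, pos_y_3 = 2, pos_z_3 = 6, pos_x_4 = 4.5, pos_y_4 = 6, pos_z_4 = 1, height_4 = 3.5, pos_x_5 = 1, pos_y_5 = 6, pos_z_5 = 1.5, height_5 = 1.5, pos_x_6 = 5.5, pos_y_6 = 5.5, pos_z_6 = 5.5, radius_6 = 1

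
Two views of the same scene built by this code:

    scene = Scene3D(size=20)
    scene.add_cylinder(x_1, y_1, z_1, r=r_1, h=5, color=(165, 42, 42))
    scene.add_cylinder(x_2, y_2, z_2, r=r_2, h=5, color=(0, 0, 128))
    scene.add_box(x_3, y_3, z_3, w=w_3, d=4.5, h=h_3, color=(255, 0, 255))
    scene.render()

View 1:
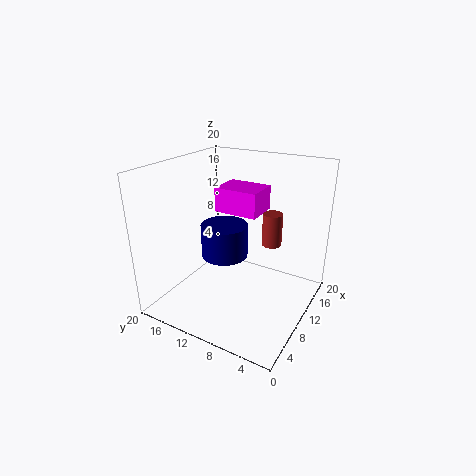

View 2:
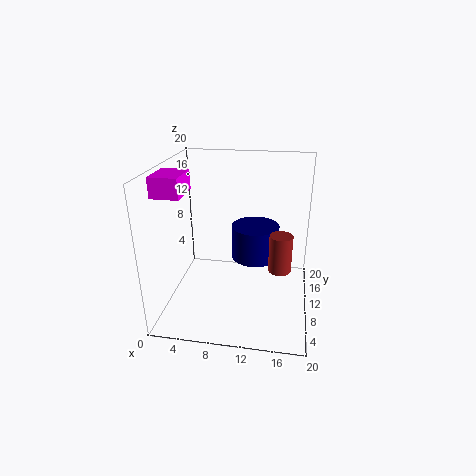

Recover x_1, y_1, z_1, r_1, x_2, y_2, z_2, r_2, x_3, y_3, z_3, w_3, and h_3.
x_1 = 16; y_1 = 7.5; z_1 = 7; r_1 = 1.5; x_2 = 12; y_2 = 13.5; z_2 = 5.5; r_2 = 3.5; x_3 = 1; y_3 = 3; z_3 = 17.5; w_3 = 3.5; h_3 = 2.5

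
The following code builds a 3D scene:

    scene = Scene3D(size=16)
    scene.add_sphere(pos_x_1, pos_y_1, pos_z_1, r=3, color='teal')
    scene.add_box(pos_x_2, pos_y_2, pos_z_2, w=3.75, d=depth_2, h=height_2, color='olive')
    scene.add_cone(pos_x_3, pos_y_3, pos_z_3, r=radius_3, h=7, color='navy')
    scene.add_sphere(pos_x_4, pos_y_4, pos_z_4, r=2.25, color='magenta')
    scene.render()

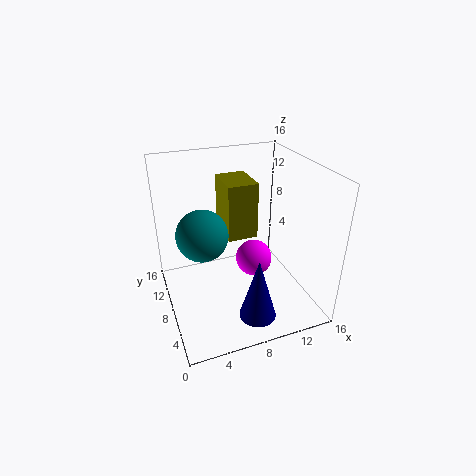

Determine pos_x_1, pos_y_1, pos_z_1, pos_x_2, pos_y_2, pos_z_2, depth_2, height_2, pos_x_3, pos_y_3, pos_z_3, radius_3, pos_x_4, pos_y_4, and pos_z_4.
pos_x_1 = 4.5; pos_y_1 = 10.25; pos_z_1 = 7.75; pos_x_2 = 8; pos_y_2 = 11; pos_z_2 = 5.75; depth_2 = 5; height_2 = 7; pos_x_3 = 8.5; pos_y_3 = 3.25; pos_z_3 = 0.75; radius_3 = 2; pos_x_4 = 11; pos_y_4 = 10.25; pos_z_4 = 3.25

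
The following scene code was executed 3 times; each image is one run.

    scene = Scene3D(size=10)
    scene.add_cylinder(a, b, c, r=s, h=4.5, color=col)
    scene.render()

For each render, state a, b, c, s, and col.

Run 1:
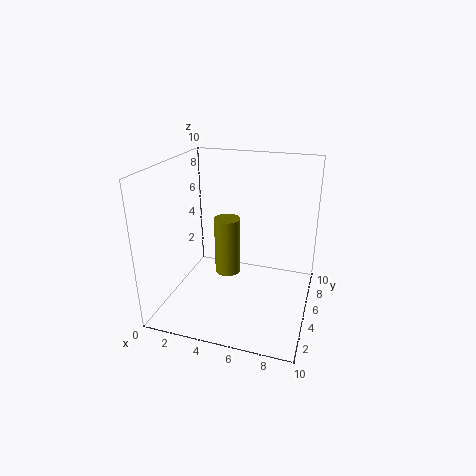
a = 3.5; b = 7; c = 1; s = 1; col = 'olive'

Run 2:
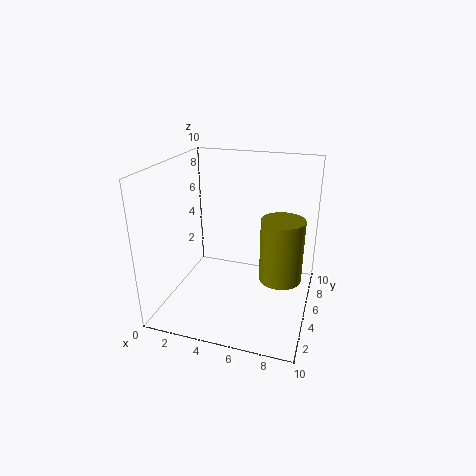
a = 8; b = 5.5; c = 2; s = 1.5; col = 'olive'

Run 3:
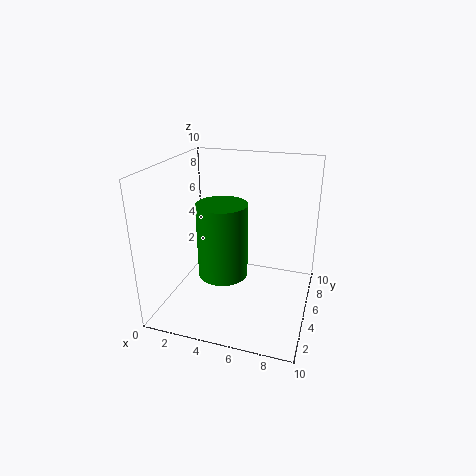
a = 5; b = 2; c = 4; s = 1.5; col = 'green'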